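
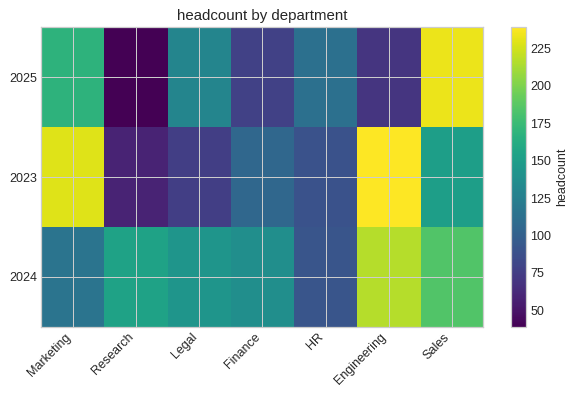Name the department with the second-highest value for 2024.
Sales

Top 3 for 2024: Engineering ≈ 220, Sales ≈ 180, Research ≈ 160.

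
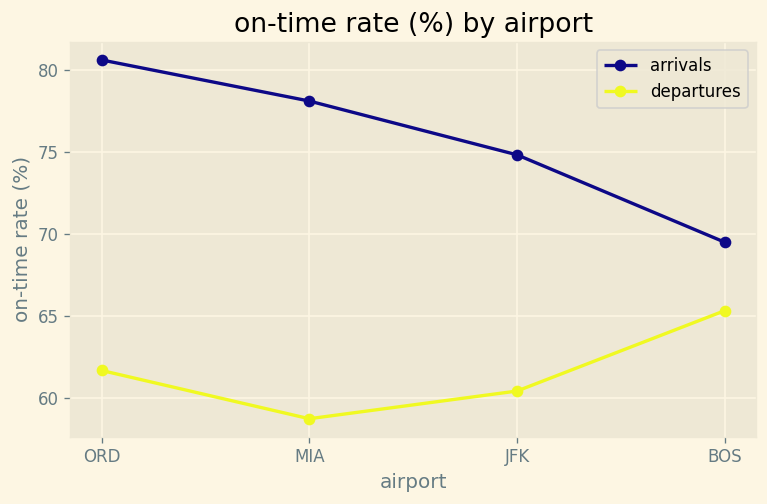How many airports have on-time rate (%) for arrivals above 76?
Above 76: ORD, MIA.

2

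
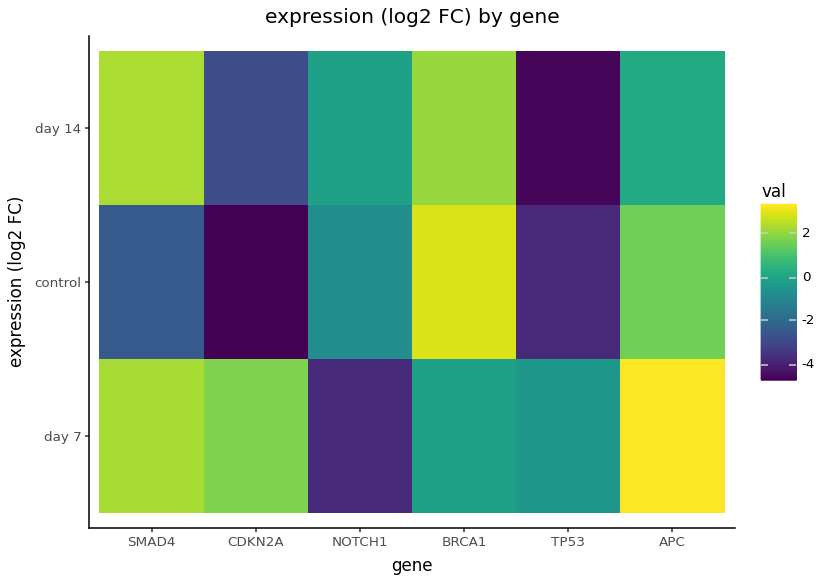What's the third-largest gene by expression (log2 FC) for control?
NOTCH1

Top 4 for control: BRCA1 ≈ 3, APC ≈ 2, NOTCH1 ≈ -1, SMAD4 ≈ -2.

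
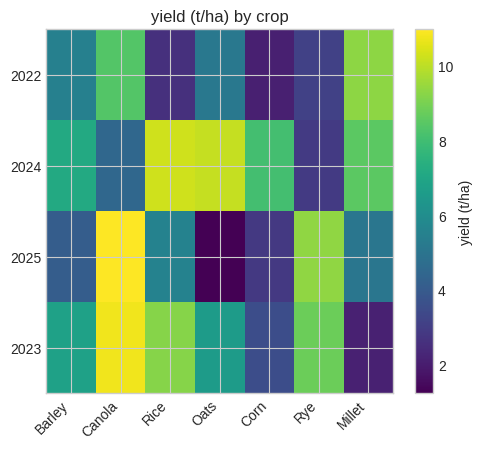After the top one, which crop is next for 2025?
Rye

Top 3 for 2025: Canola ≈ 11, Rye ≈ 9, Rice ≈ 6.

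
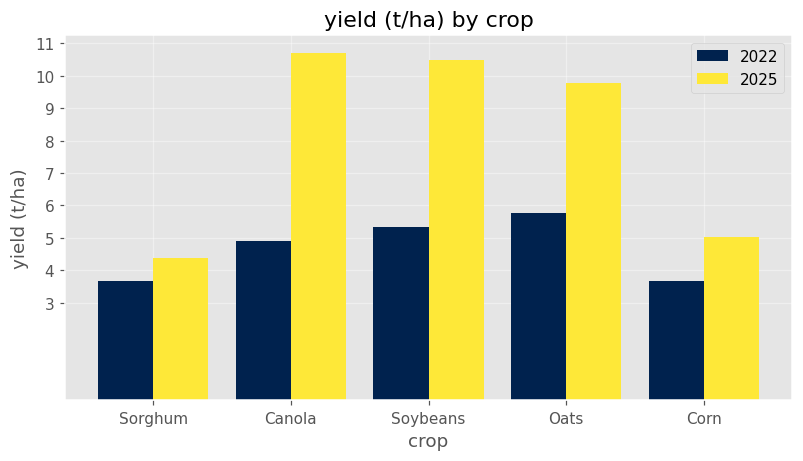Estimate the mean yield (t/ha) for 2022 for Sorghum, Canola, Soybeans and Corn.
≈ 4

(4 + 5 + 5 + 4) / 4 ≈ 4.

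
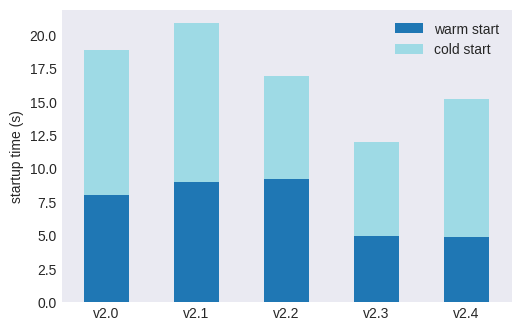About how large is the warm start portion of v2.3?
warm start top ≈ 4, bottom ≈ 0; segment ≈ 4.

≈ 4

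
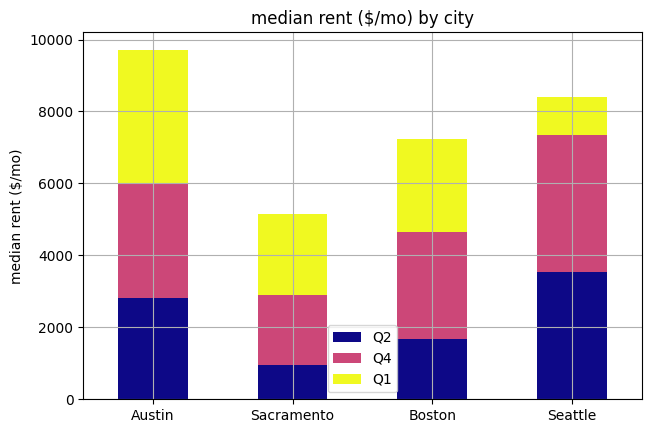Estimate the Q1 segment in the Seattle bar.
Q1 top ≈ 8000, bottom ≈ 7000; segment ≈ 1000.

≈ 1000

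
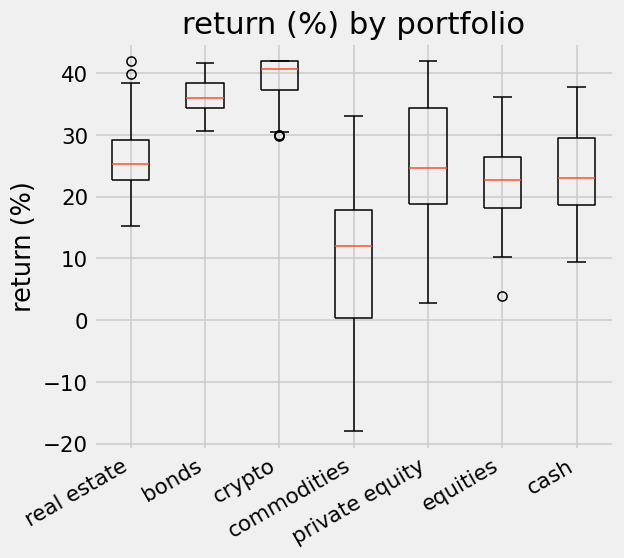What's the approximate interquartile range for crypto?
Q3 ≈ 40, Q1 ≈ 35; IQR ≈ 5.

≈ 5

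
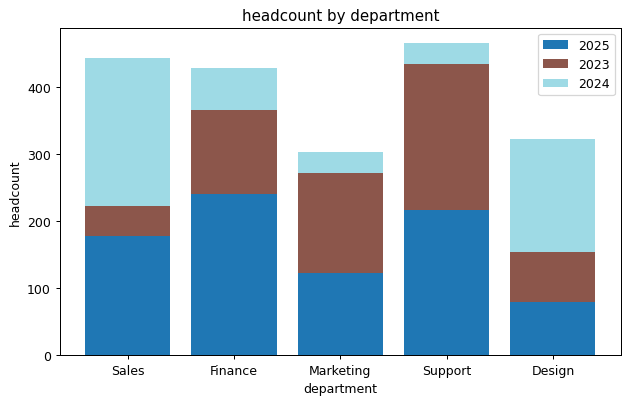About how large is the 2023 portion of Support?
2023 top ≈ 450, bottom ≈ 200; segment ≈ 250.

≈ 250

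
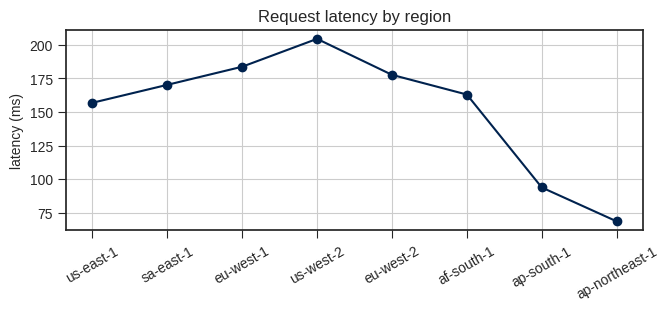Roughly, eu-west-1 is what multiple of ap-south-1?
eu-west-1 ≈ 180, ap-south-1 ≈ 100; 180/100 ≈ 1.8.

≈ 1.8×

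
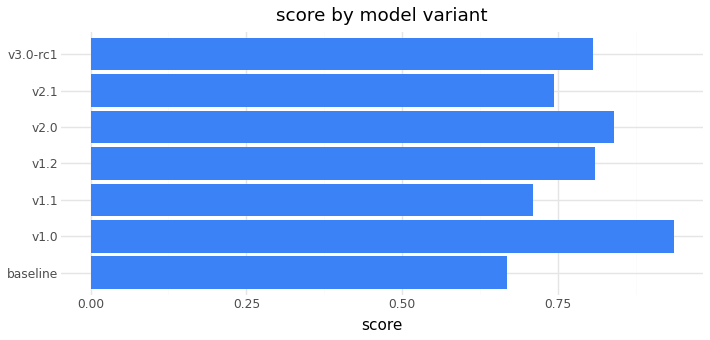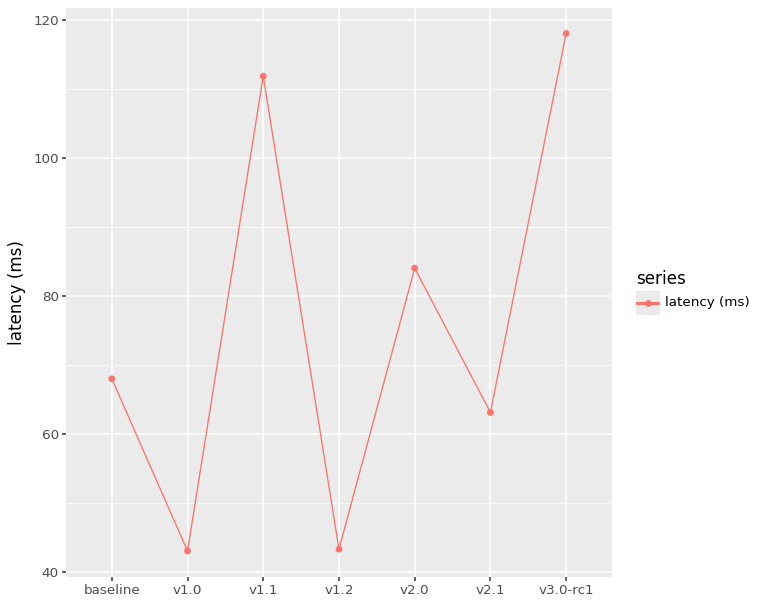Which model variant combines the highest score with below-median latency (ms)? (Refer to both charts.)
Chart 2 median latency (ms) ≈ 60; below-median model variants: v1.0, v1.2, v2.1. Among those, v1.0 has the highest score (≈ 0.9).

v1.0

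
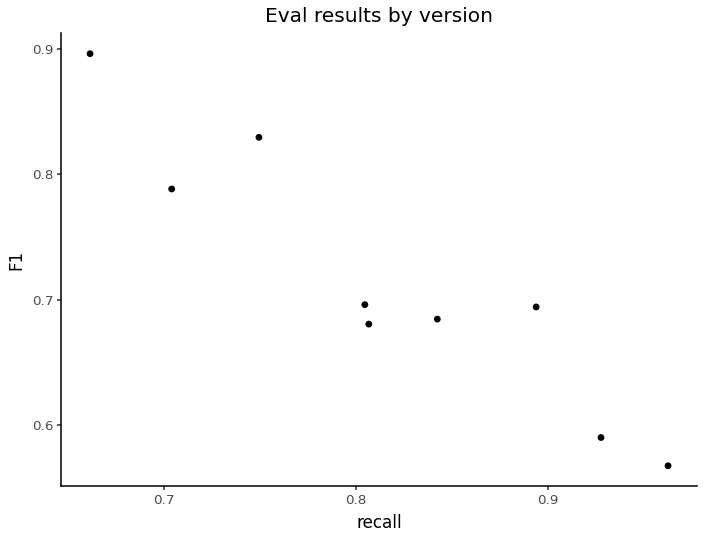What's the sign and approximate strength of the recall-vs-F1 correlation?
Points are negatively correlated; strong (|r| ≈ 0.9).

negative, strong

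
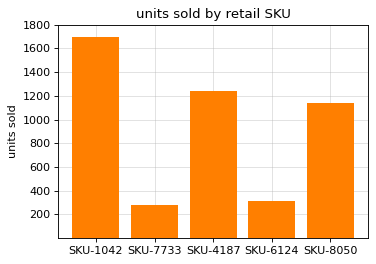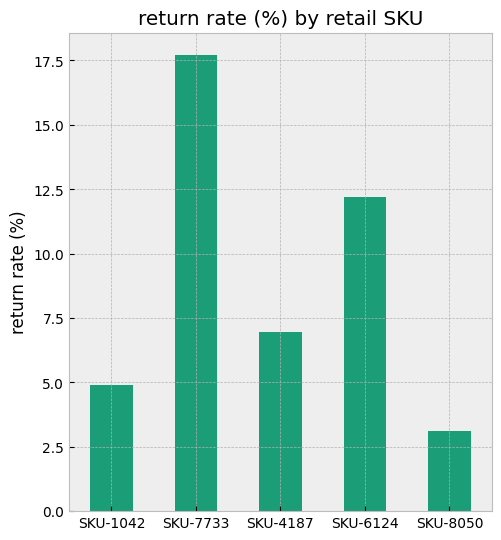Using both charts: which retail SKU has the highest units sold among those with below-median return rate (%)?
SKU-1042

Chart 2 median return rate (%) ≈ 6; below-median retail SKUs: SKU-1042, SKU-8050. Among those, SKU-1042 has the highest units sold (≈ 1600).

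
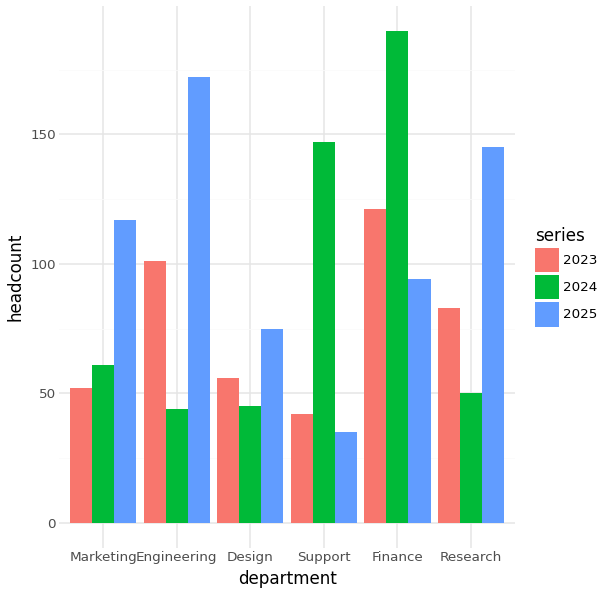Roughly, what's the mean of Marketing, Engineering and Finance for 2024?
(60 + 40 + 200) / 3 ≈ 100.

≈ 100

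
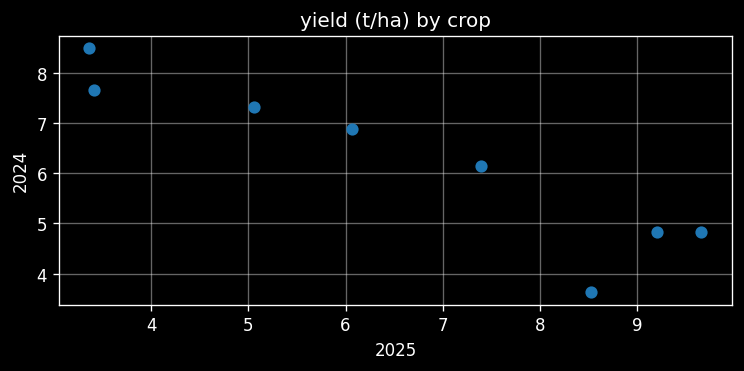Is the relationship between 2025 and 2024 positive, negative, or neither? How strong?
Points are negatively correlated; strong (|r| ≈ 0.9).

negative, strong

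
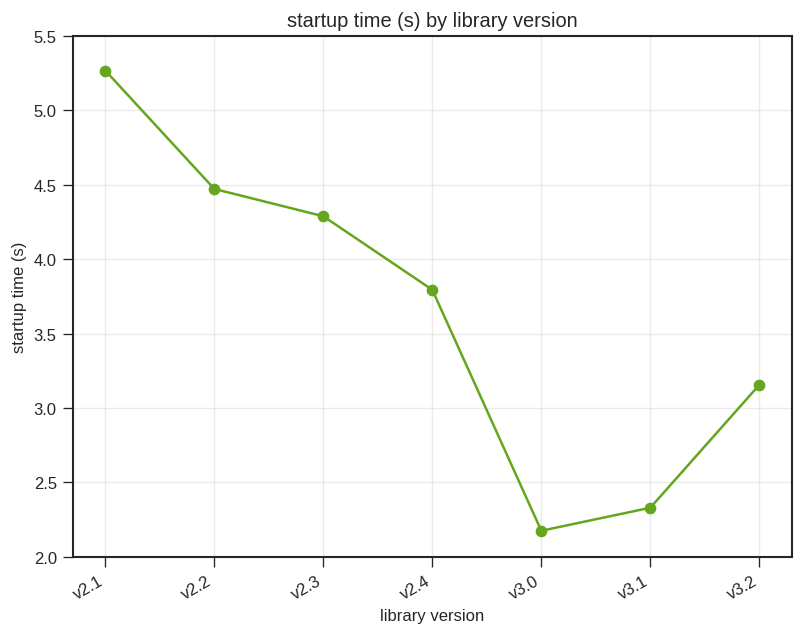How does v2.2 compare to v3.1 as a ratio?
v2.2 ≈ 4.5, v3.1 ≈ 2.5; 4.5/2.5 ≈ 1.8.

≈ 1.8×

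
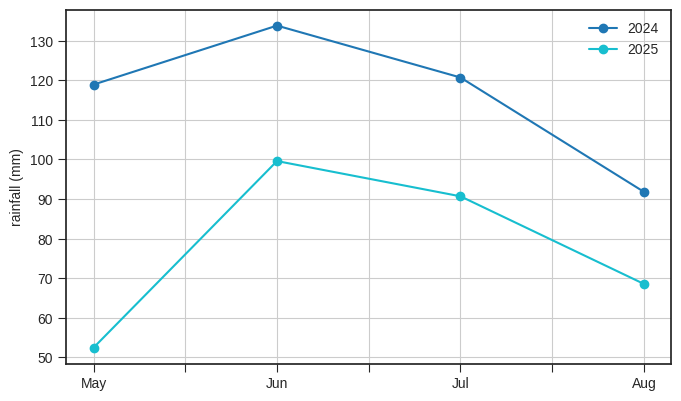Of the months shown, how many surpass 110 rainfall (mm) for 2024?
Above 110: May, Jun, Jul.

3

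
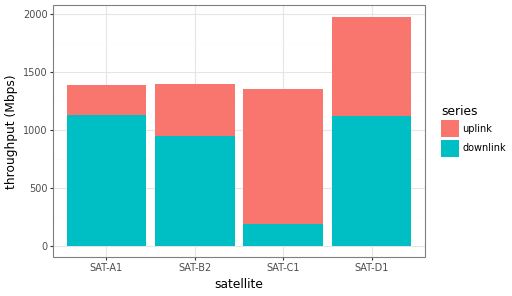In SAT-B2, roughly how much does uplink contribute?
≈ 400

uplink top ≈ 1400, bottom ≈ 1000; segment ≈ 400.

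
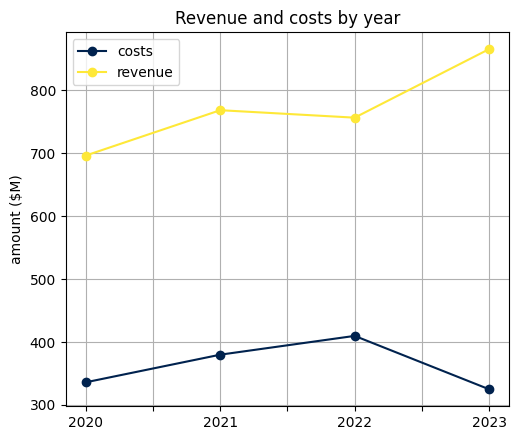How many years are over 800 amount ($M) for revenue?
Above 800: 2023.

1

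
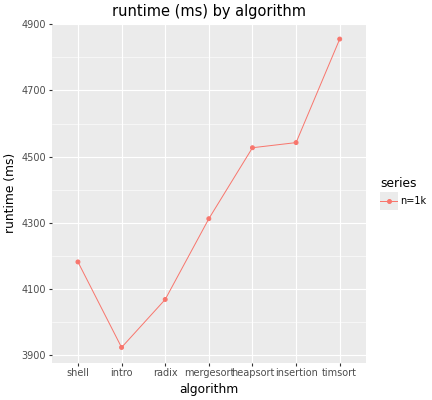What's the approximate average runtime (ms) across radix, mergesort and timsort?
≈ 4433

(4100 + 4300 + 4900) / 3 ≈ 4433.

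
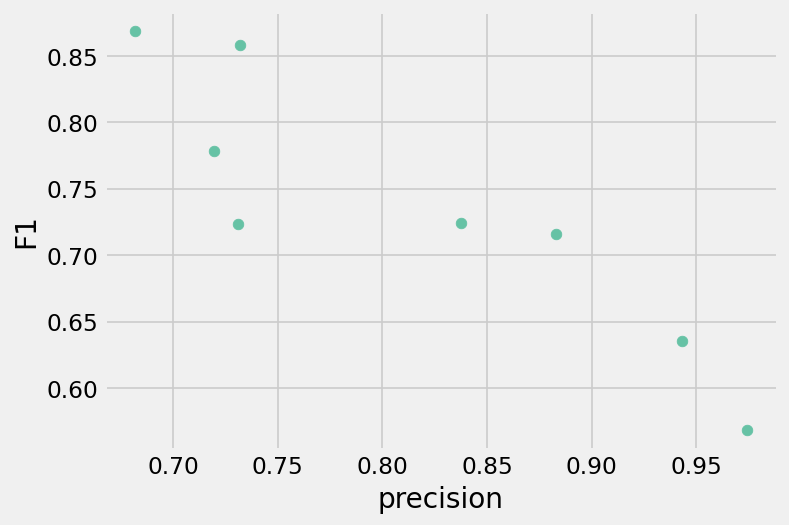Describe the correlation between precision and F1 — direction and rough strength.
negative, strong

Points are negatively correlated; strong (|r| ≈ 0.9).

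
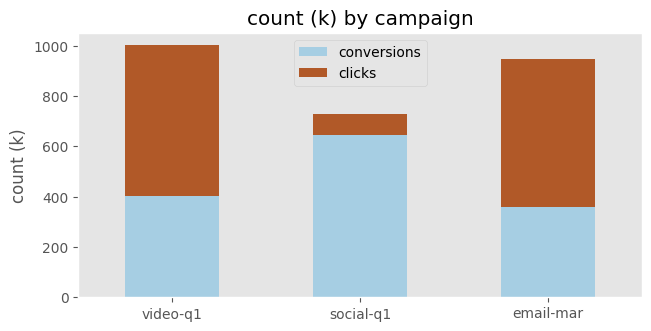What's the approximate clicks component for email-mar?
≈ 500

clicks top ≈ 900, bottom ≈ 400; segment ≈ 500.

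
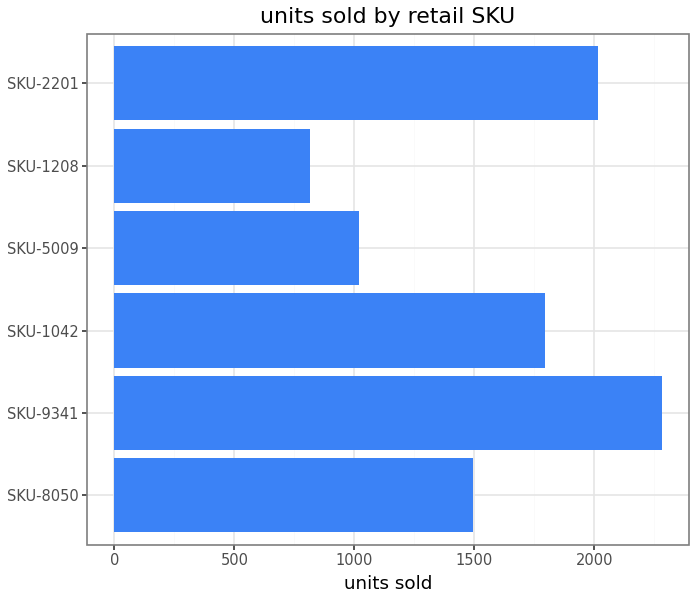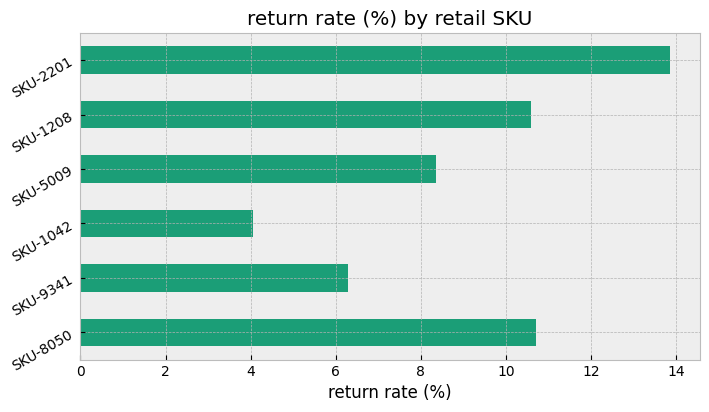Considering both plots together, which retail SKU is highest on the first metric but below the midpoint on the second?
SKU-9341

Chart 2 median return rate (%) ≈ 10; below-median retail SKUs: SKU-9341, SKU-1042, SKU-5009. Among those, SKU-9341 has the highest units sold (≈ 2500).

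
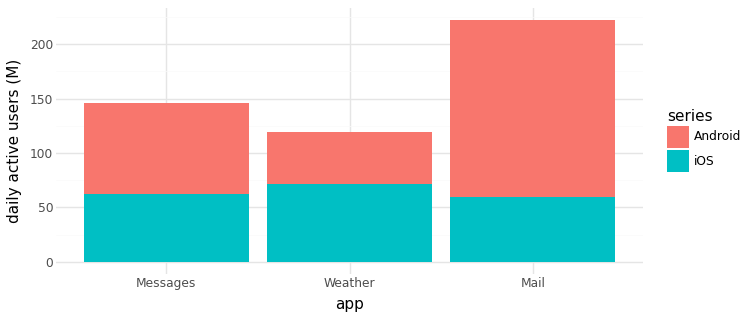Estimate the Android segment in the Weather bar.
Android top ≈ 120, bottom ≈ 80; segment ≈ 40.

≈ 40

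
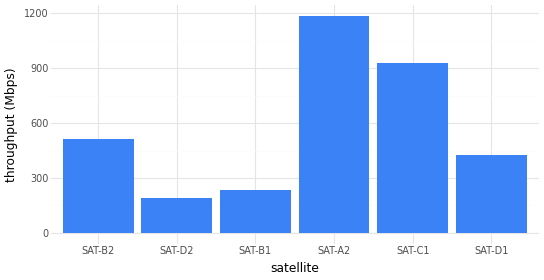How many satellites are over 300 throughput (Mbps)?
4

Above 300: SAT-B2, SAT-A2, SAT-C1, SAT-D1.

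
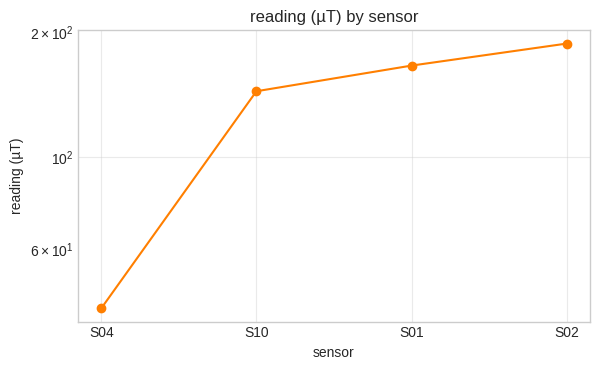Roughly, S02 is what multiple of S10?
≈ 1.29×

S02 ≈ 180, S10 ≈ 140; 180/140 ≈ 1.29.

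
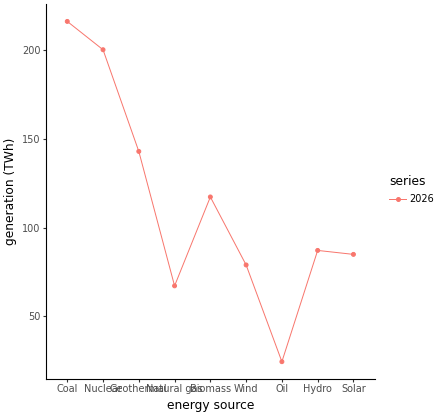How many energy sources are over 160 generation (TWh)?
Above 160: Coal, Nuclear.

2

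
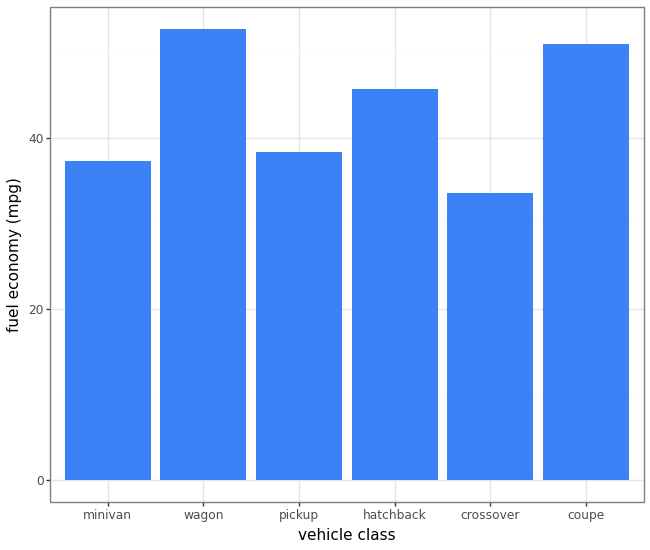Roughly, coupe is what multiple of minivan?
coupe ≈ 50, minivan ≈ 35; 50/35 ≈ 1.43.

≈ 1.43×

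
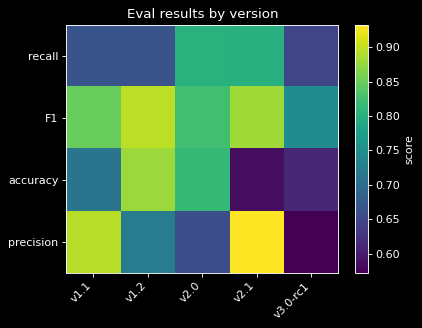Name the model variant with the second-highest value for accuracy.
v2.0

Top 3 for accuracy: v1.2 ≈ 0.90, v2.0 ≈ 0.80, v1.1 ≈ 0.70.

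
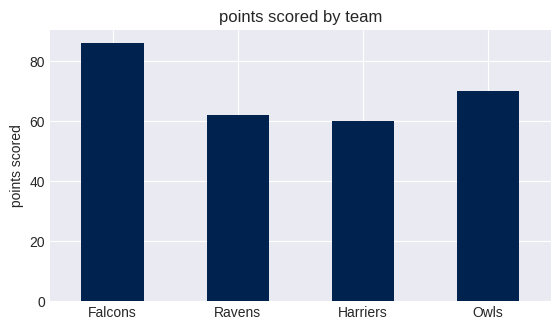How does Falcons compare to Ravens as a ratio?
Falcons ≈ 90, Ravens ≈ 60; 90/60 ≈ 1.5.

≈ 1.5×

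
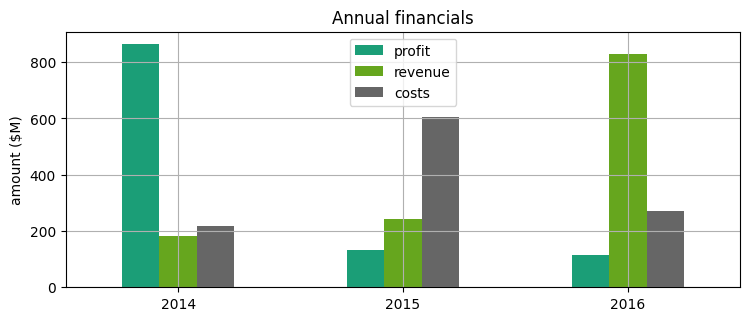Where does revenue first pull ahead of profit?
2014: revenue ≈ 200 vs profit ≈ 900 (not yet); 2015: revenue ≈ 200 vs profit ≈ 100 (first crossover).

2015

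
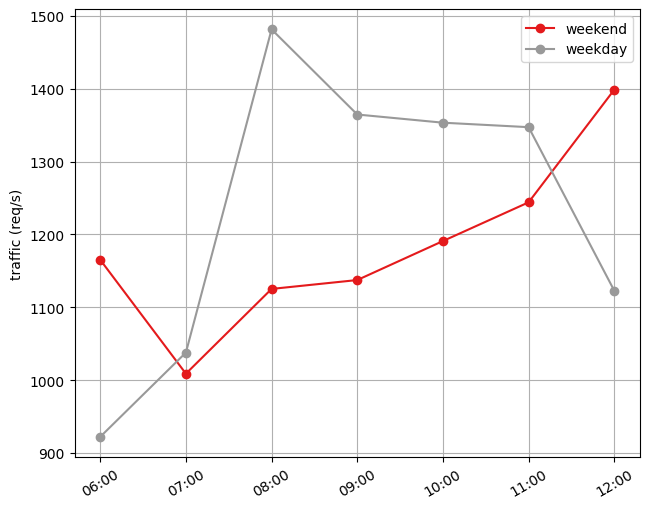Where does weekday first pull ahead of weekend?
06:00: weekday ≈ 900 vs weekend ≈ 1150 (not yet); 07:00: weekday ≈ 1050 vs weekend ≈ 1000 (first crossover).

07:00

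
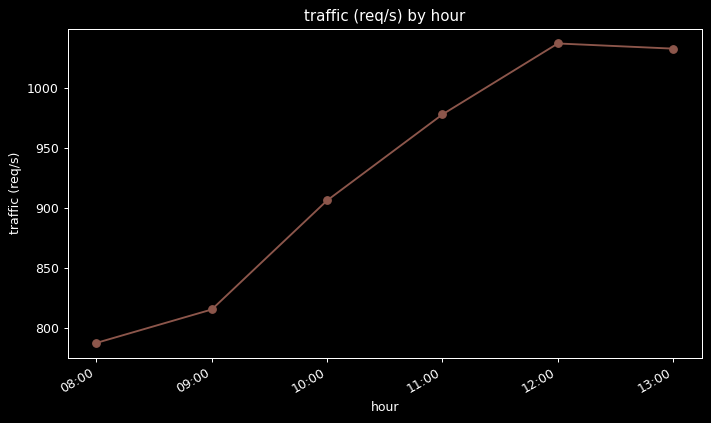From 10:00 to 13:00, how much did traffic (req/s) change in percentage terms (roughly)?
≈ +13.9%

10:00 ≈ 900, 13:00 ≈ 1025; (1025 − 900) / 900 ≈ +13.9%.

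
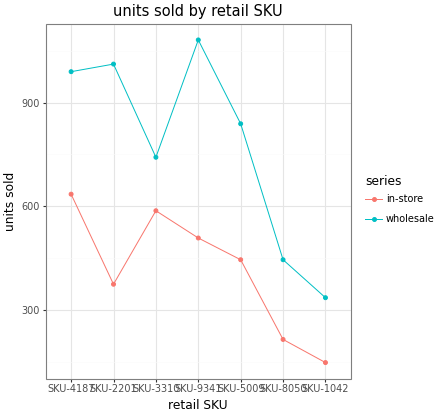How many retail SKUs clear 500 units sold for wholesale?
Above 500: SKU-4187, SKU-2201, SKU-3310, SKU-9341, SKU-5009.

5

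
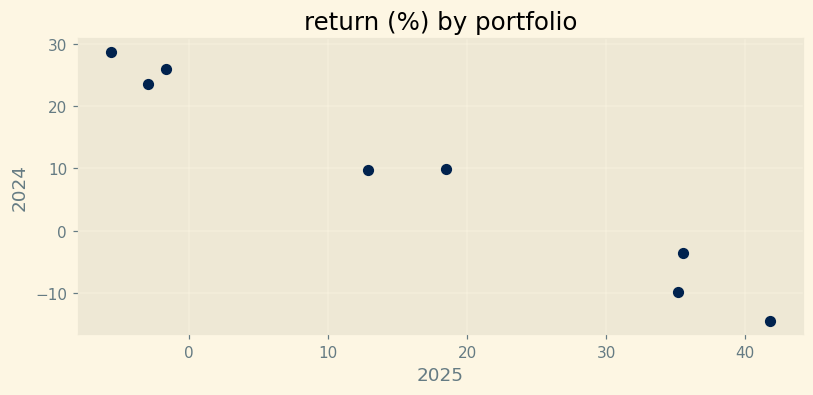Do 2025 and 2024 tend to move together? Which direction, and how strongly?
Points are negatively correlated; strong (|r| ≈ 1.0).

negative, strong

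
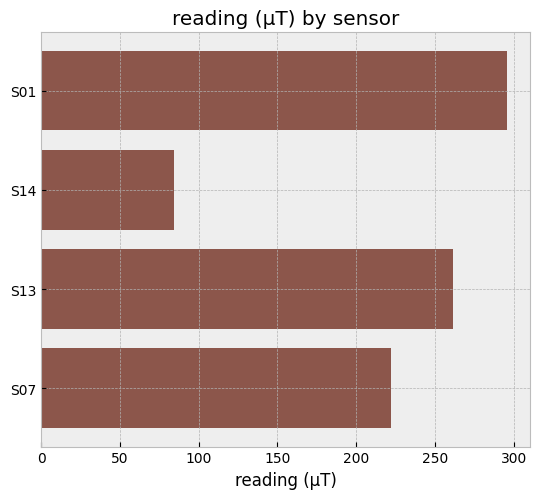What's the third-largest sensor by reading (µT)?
Top 4: S01 ≈ 300, S13 ≈ 250, S07 ≈ 225, S14 ≈ 75.

S07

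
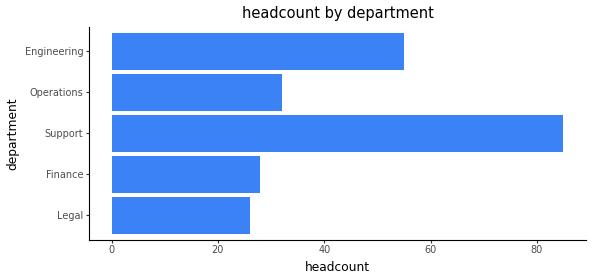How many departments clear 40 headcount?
2

Above 40: Support, Engineering.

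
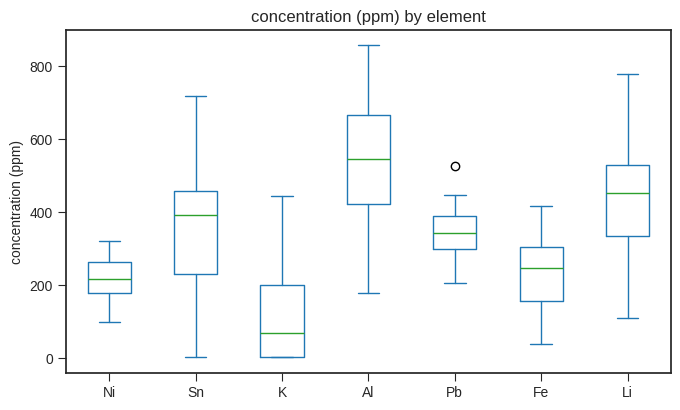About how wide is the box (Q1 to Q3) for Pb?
≈ 100

Q3 ≈ 400, Q1 ≈ 300; IQR ≈ 100.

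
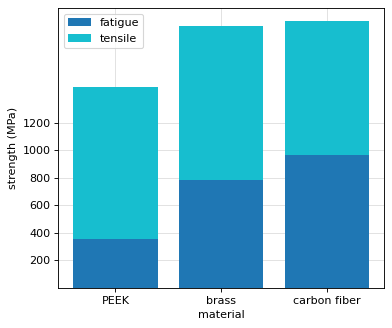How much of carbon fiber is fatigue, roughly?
fatigue top ≈ 1000, bottom ≈ 0; segment ≈ 1000.

≈ 1000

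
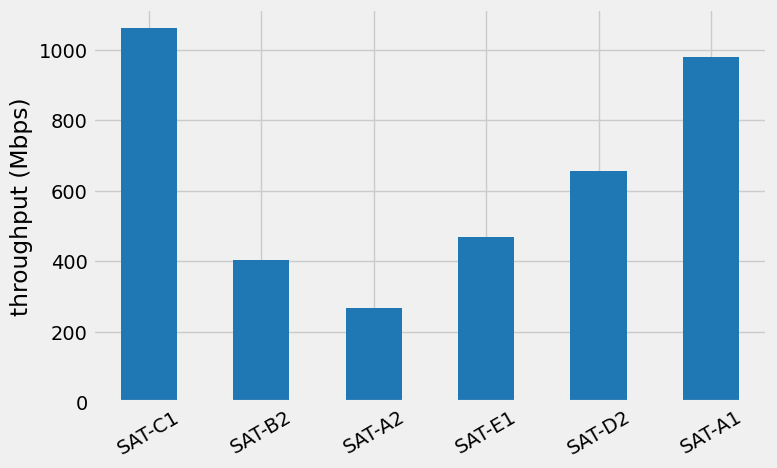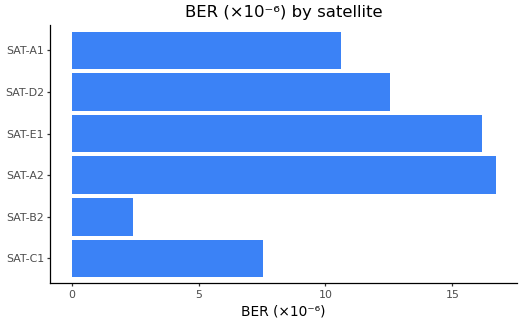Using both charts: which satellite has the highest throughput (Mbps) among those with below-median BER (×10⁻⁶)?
Chart 2 median BER (×10⁻⁶) ≈ 12; below-median satellites: SAT-C1, SAT-B2, SAT-A1. Among those, SAT-C1 has the highest throughput (Mbps) (≈ 1100).

SAT-C1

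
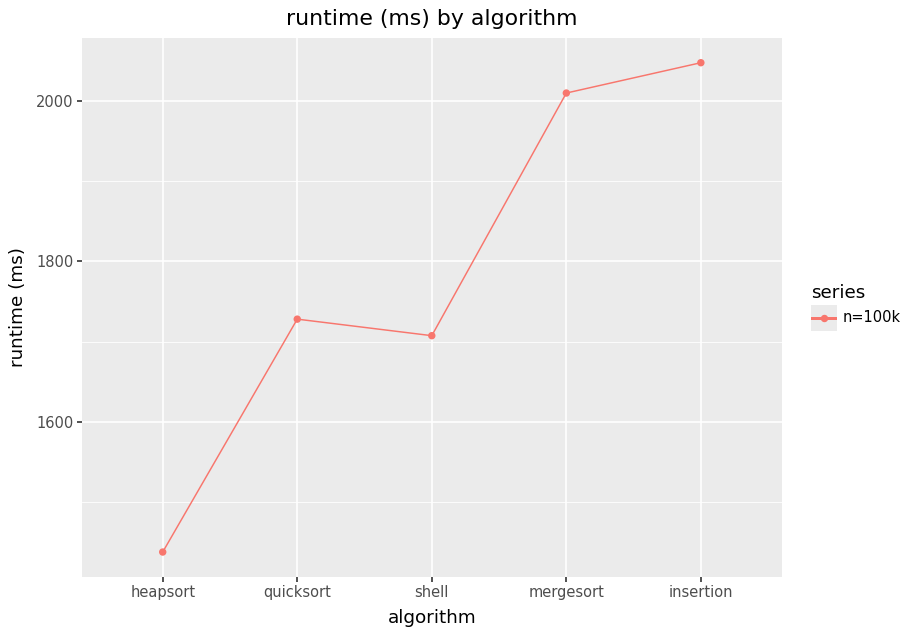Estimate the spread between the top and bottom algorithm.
Max insertion ≈ 2000, min heapsort ≈ 1400; range ≈ 600.

≈ 600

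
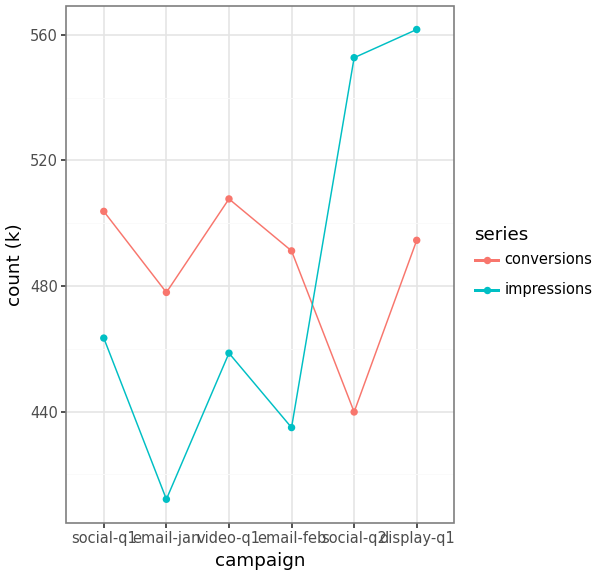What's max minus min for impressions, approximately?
Max display-q1 ≈ 560, min email-jan ≈ 420; range ≈ 140.

≈ 140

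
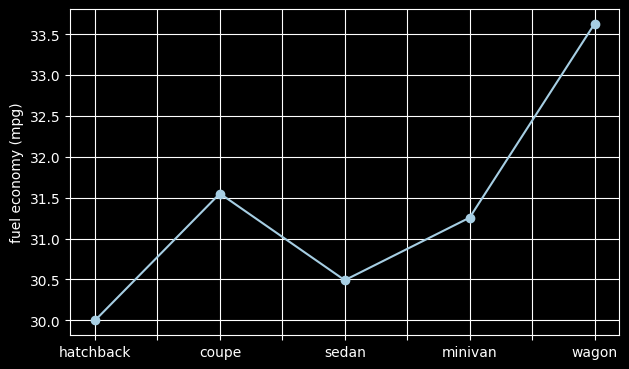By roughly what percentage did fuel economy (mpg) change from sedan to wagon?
sedan ≈ 30.5, wagon ≈ 33.5; (33.5 − 30.5) / 30.5 ≈ +9.8%.

≈ +9.8%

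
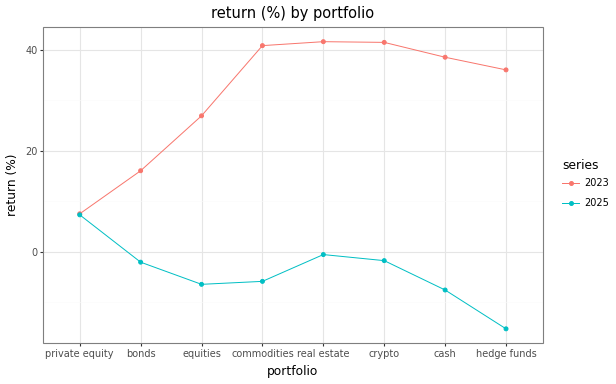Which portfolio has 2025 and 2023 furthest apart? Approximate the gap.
hedge funds, ≈ 50 %

hedge funds: 2025 ≈ -15, 2023 ≈ 35 → gap ≈ 50. Next-largest (commodities) is only ≈ 45.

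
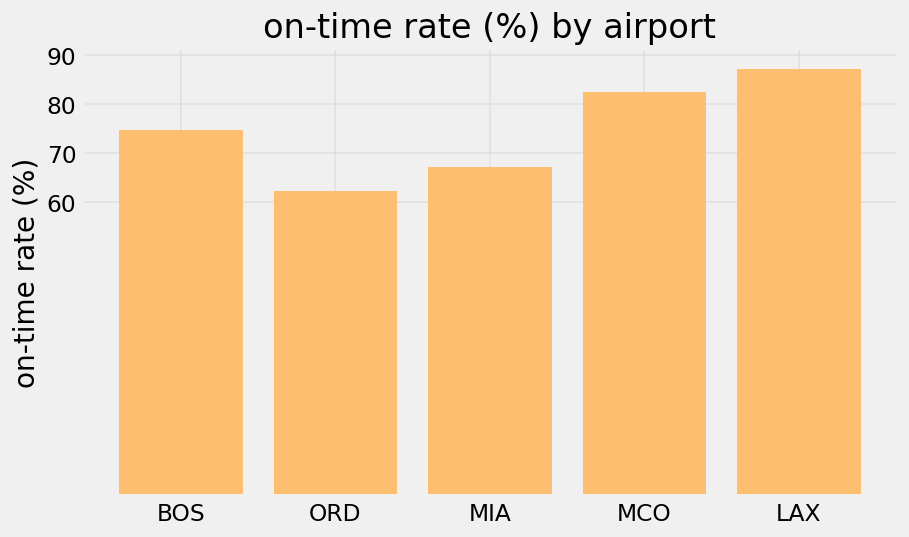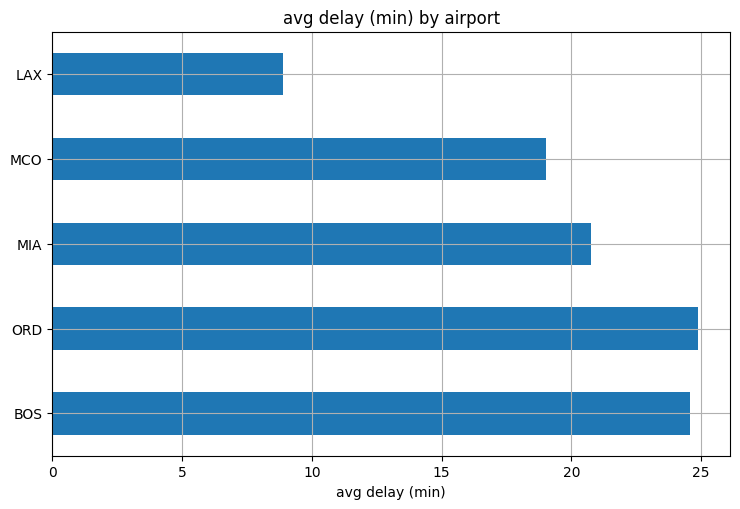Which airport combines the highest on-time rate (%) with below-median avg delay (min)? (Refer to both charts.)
LAX

Chart 2 median avg delay (min) ≈ 20; below-median airports: MCO, LAX. Among those, LAX has the highest on-time rate (%) (≈ 90).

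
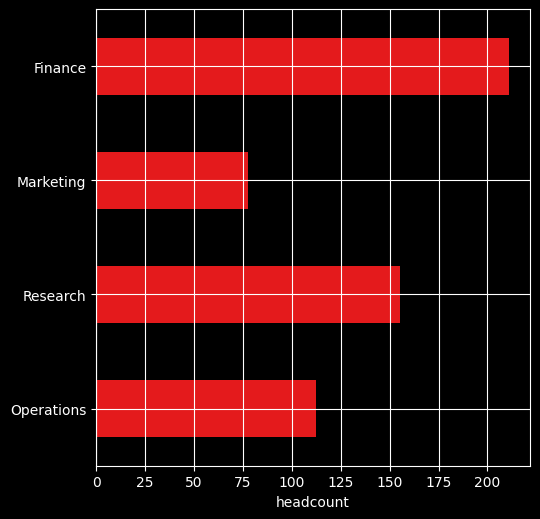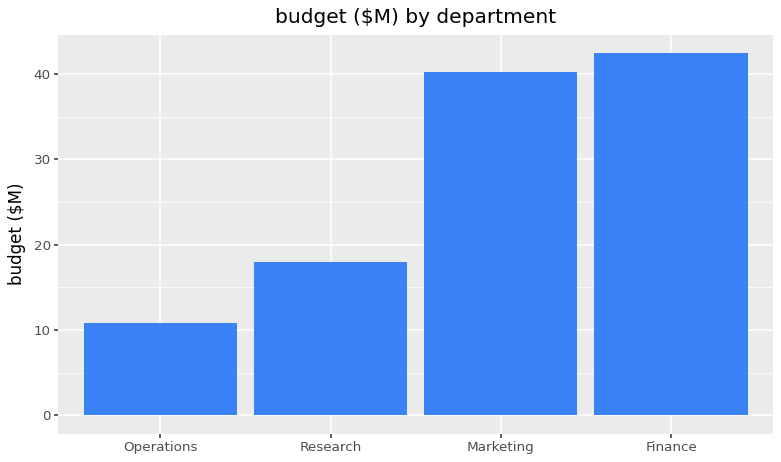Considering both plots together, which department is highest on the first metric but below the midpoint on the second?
Research

Chart 2 median budget ($M) ≈ 30; below-median departments: Operations, Research. Among those, Research has the highest headcount (≈ 160).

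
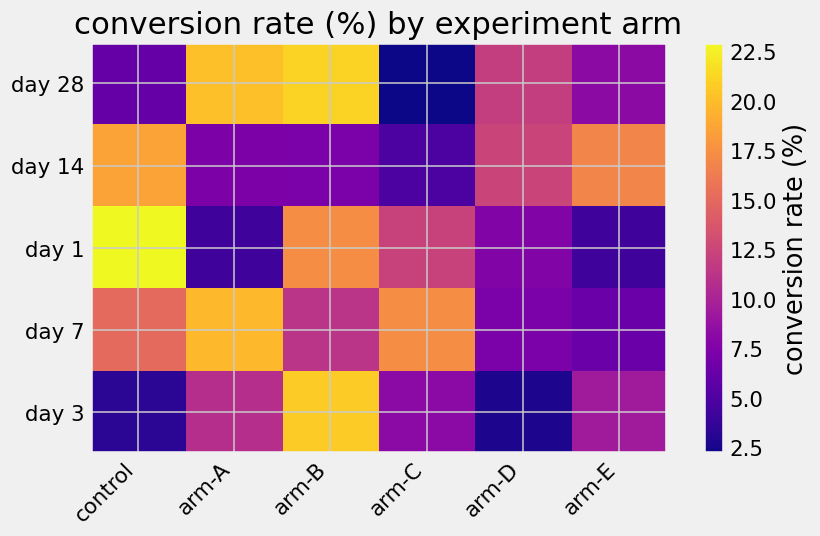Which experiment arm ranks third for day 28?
arm-D

Top 4 for day 28: arm-B ≈ 22, arm-A ≈ 20, arm-D ≈ 12, arm-E ≈ 8.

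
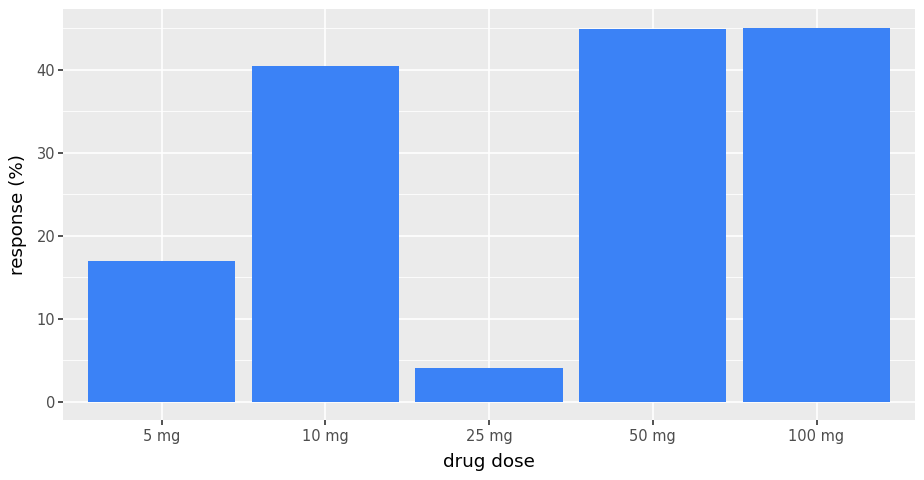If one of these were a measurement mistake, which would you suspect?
25 mg ≈ 5; the rest sit between ≈ 15 and ≈ 45.

25 mg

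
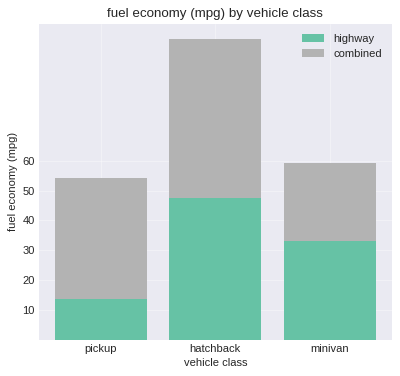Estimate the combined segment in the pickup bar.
combined top ≈ 50, bottom ≈ 10; segment ≈ 40.

≈ 40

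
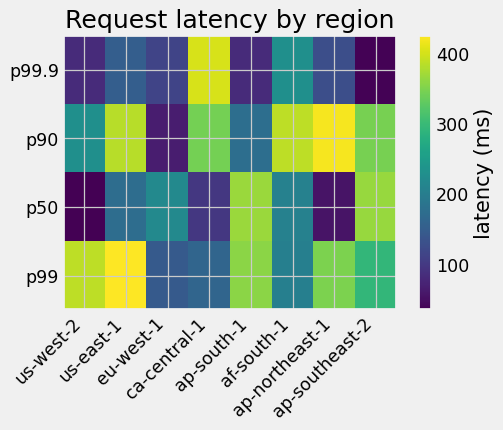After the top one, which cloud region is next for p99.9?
Top 3 for p99.9: ca-central-1 ≈ 400, af-south-1 ≈ 250, us-east-1 ≈ 150.

af-south-1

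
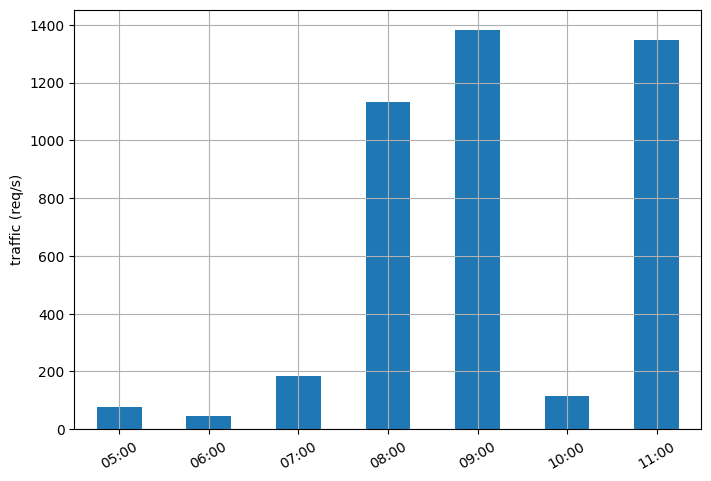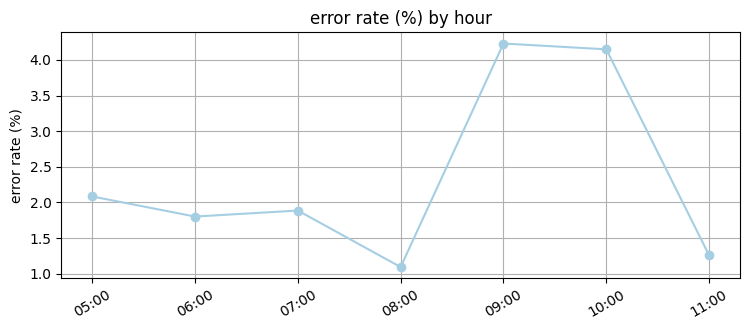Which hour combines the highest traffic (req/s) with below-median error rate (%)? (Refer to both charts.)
11:00

Chart 2 median error rate (%) ≈ 2; below-median hours: 06:00, 08:00, 11:00. Among those, 11:00 has the highest traffic (req/s) (≈ 1400).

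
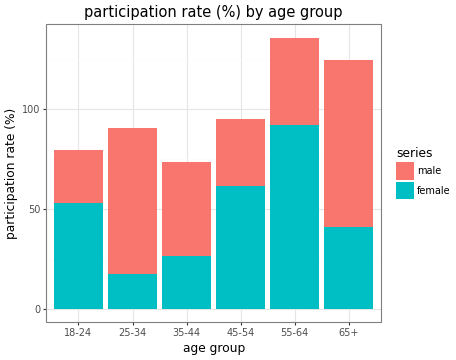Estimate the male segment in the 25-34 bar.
male top ≈ 100, bottom ≈ 20; segment ≈ 80.

≈ 80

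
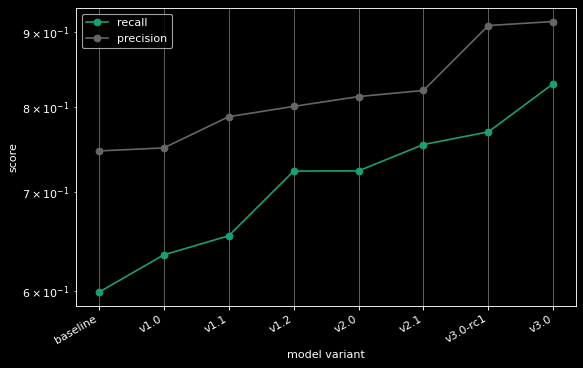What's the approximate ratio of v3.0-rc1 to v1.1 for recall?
v3.0-rc1 ≈ 0.75, v1.1 ≈ 0.65; 0.75/0.65 ≈ 1.15.

≈ 1.15×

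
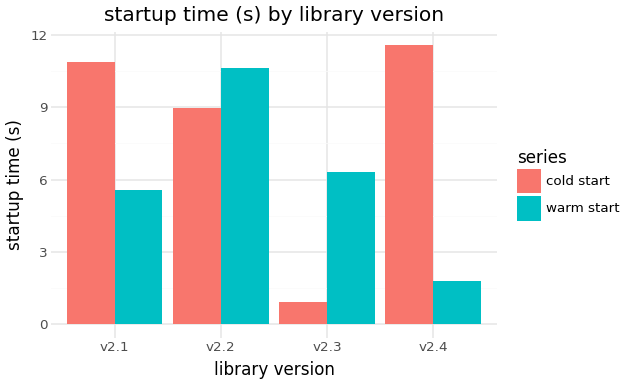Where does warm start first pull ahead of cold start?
v2.1: warm start ≈ 6 vs cold start ≈ 11 (not yet); v2.2: warm start ≈ 11 vs cold start ≈ 9 (first crossover).

v2.2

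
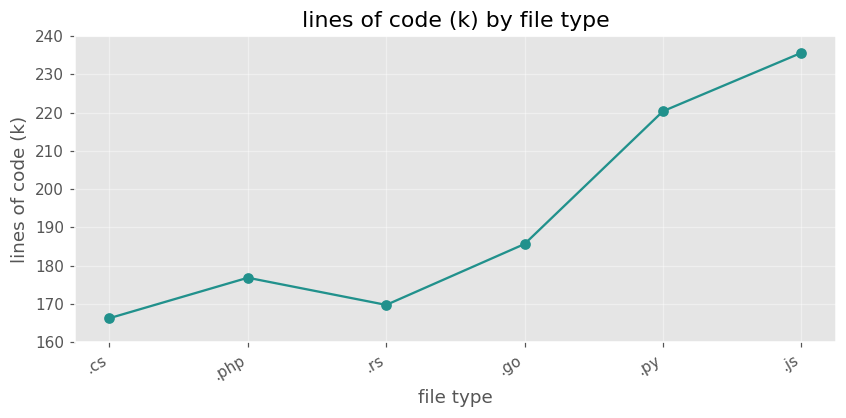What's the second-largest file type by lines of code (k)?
.py

Top 3: .js ≈ 240, .py ≈ 220, .go ≈ 190.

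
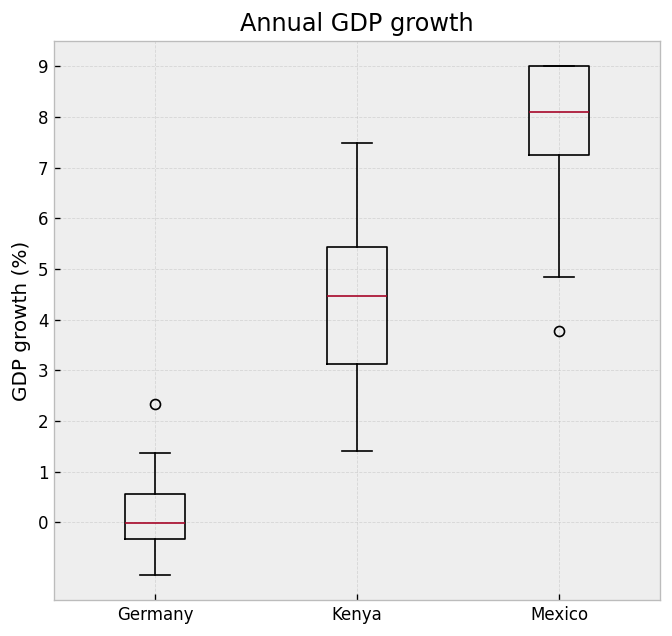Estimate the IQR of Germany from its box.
≈ 1

Q3 ≈ 1, Q1 ≈ 0; IQR ≈ 1.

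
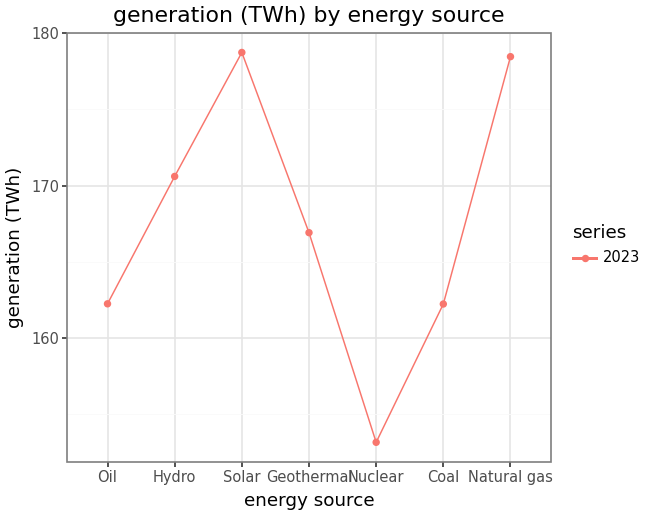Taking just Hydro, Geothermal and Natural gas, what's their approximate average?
≈ 172

(170 + 165 + 180) / 3 ≈ 172.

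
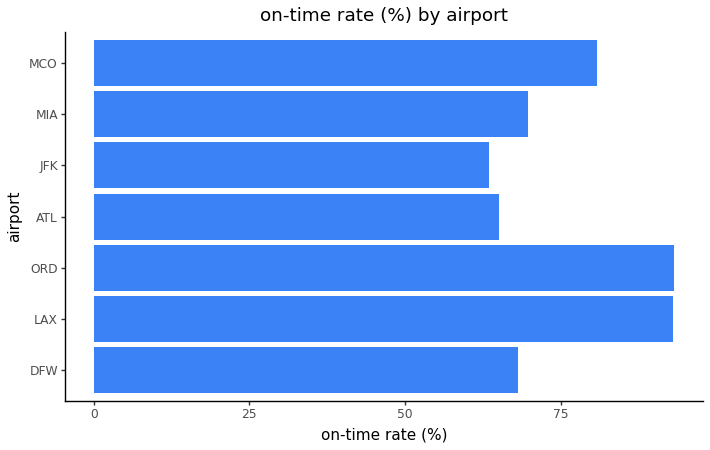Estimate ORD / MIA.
ORD ≈ 90, MIA ≈ 70; 90/70 ≈ 1.29.

≈ 1.29×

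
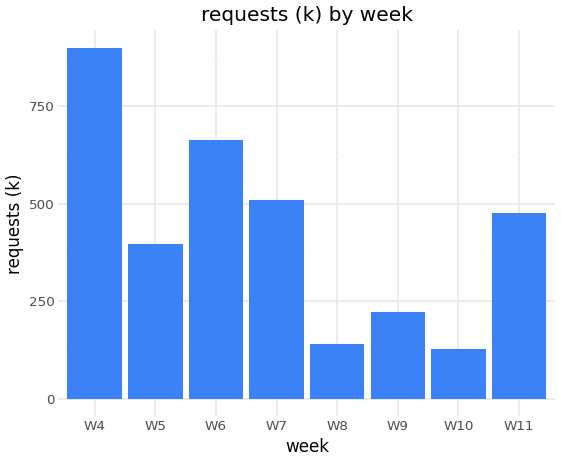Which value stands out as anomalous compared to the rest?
W4

W4 ≈ 900; the rest sit between ≈ 100 and ≈ 700.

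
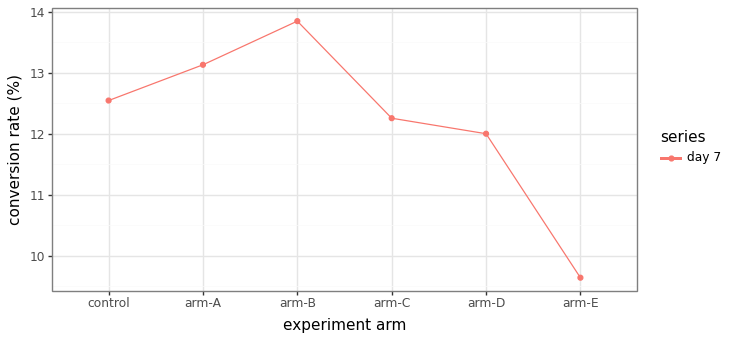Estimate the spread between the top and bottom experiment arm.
≈ 4.5

Max arm-B ≈ 14.0, min arm-E ≈ 9.5; range ≈ 4.5.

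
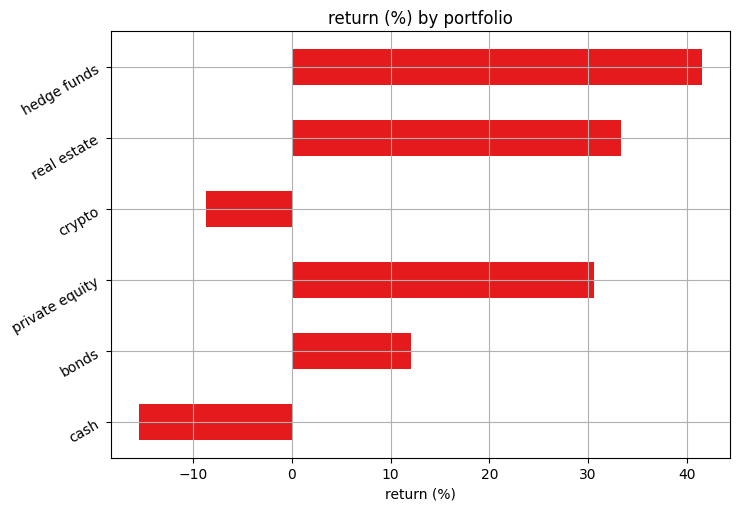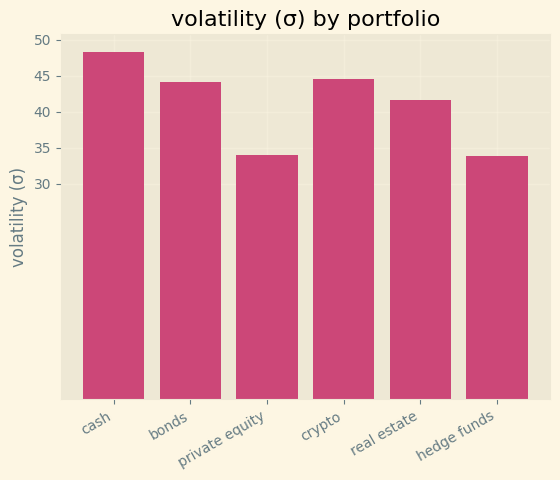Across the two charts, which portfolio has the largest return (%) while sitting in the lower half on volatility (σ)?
Chart 2 median volatility (σ) ≈ 45; below-median portfolios: private equity, real estate, hedge funds. Among those, hedge funds has the highest return (%) (≈ 40).

hedge funds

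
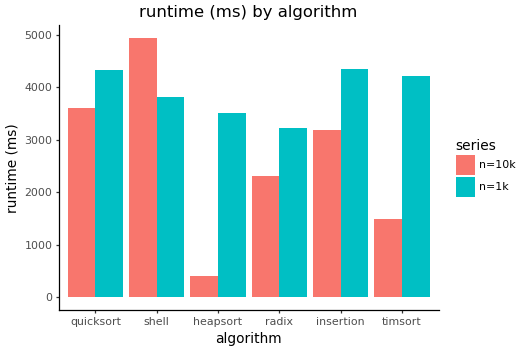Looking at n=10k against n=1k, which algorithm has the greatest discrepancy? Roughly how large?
heapsort: n=10k ≈ 500, n=1k ≈ 3500 → gap ≈ 3000. Next-largest (timsort) is only ≈ 2500.

heapsort, ≈ 3000 ms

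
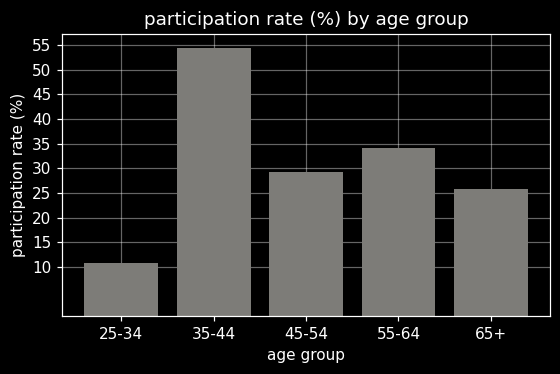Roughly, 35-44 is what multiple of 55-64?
≈ 1.57×

35-44 ≈ 55, 55-64 ≈ 35; 55/35 ≈ 1.57.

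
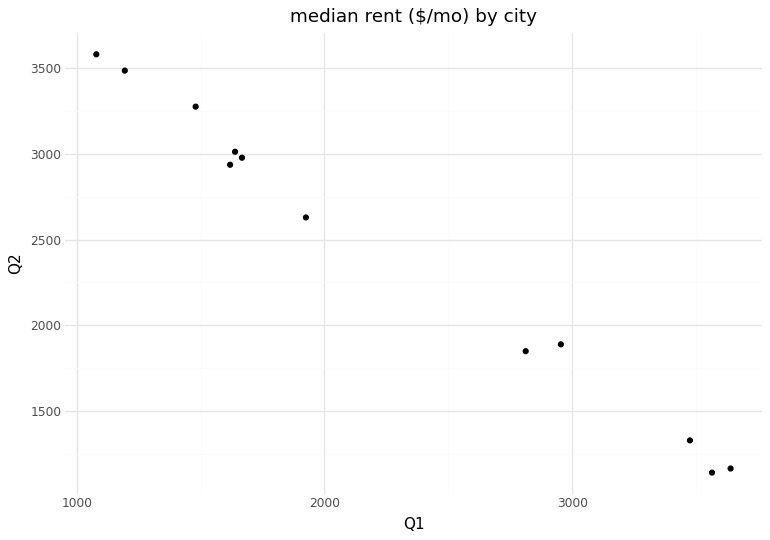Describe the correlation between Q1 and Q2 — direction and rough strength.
Points are negatively correlated; strong (|r| ≈ 1.0).

negative, strong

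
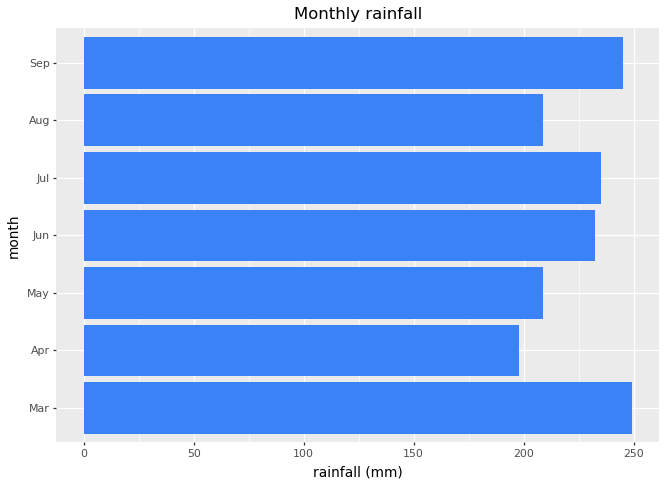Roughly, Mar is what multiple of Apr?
≈ 1.25×

Mar ≈ 250, Apr ≈ 200; 250/200 ≈ 1.25.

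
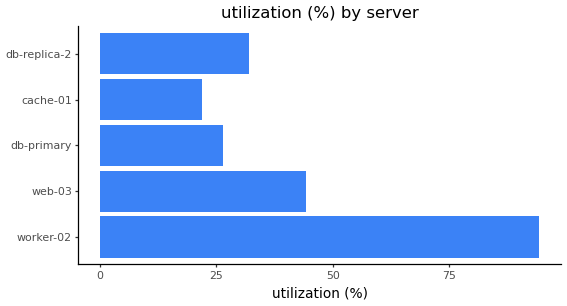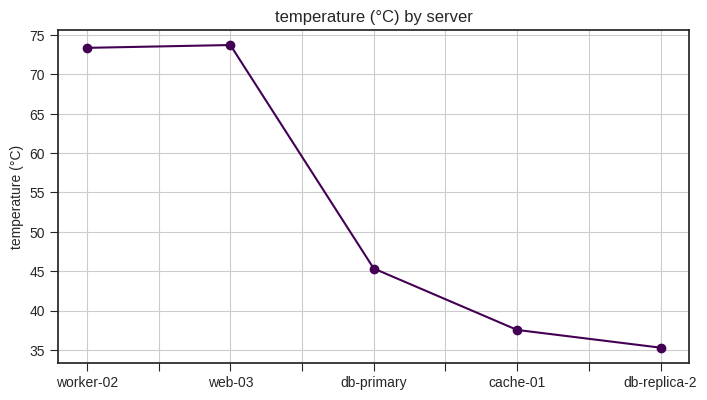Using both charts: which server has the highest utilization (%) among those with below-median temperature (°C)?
Chart 2 median temperature (°C) ≈ 50; below-median servers: cache-01, db-replica-2. Among those, db-replica-2 has the highest utilization (%) (≈ 30).

db-replica-2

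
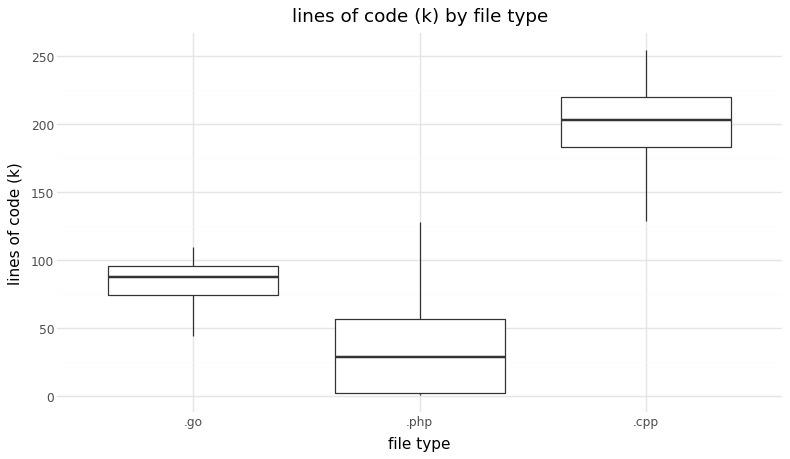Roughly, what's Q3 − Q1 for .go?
Q3 ≈ 100, Q1 ≈ 80; IQR ≈ 20.

≈ 20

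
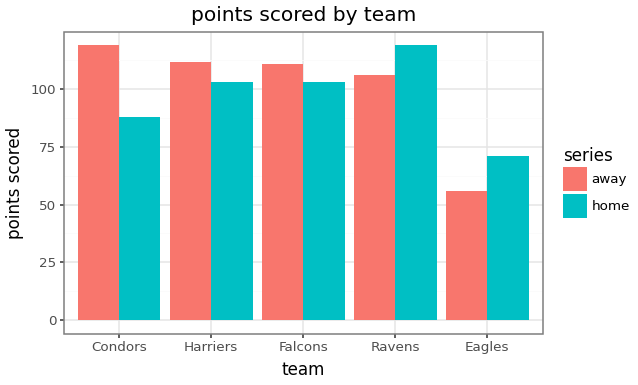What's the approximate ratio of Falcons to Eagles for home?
≈ 1.43×

Falcons ≈ 100, Eagles ≈ 70; 100/70 ≈ 1.43.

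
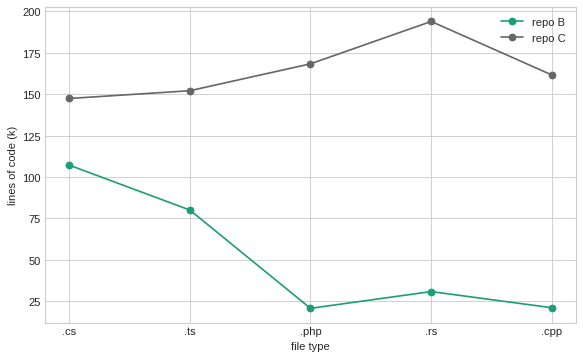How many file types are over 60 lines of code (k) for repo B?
Above 60: .cs, .ts.

2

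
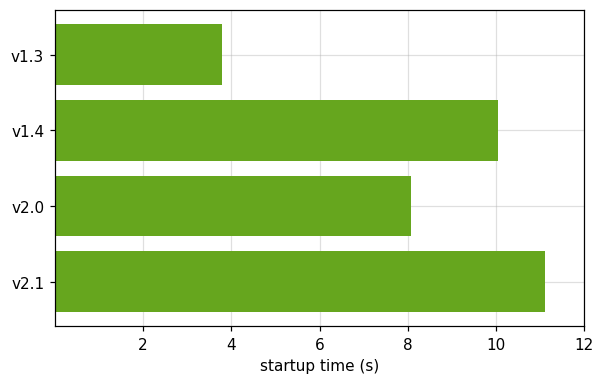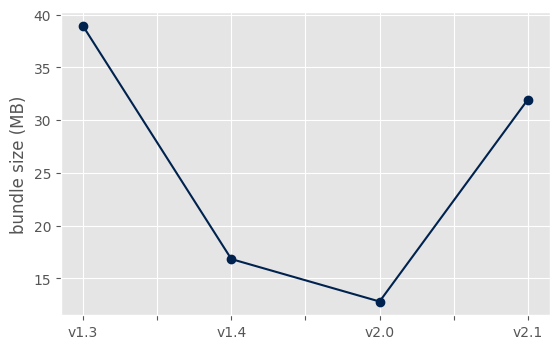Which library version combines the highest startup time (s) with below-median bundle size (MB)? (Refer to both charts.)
v1.4

Chart 2 median bundle size (MB) ≈ 25; below-median library versions: v1.4, v2.0. Among those, v1.4 has the highest startup time (s) (≈ 10).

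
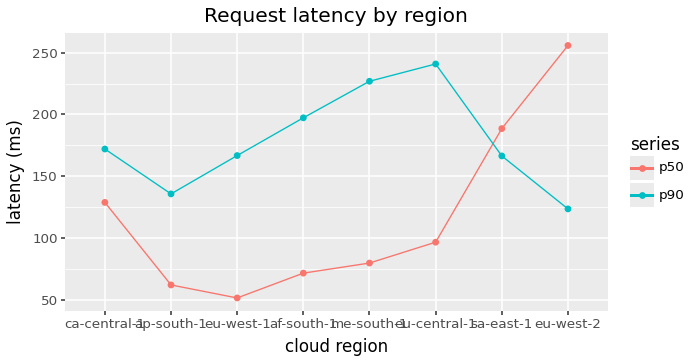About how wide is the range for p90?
Max eu-central-1 ≈ 240, min eu-west-2 ≈ 120; range ≈ 120.

≈ 120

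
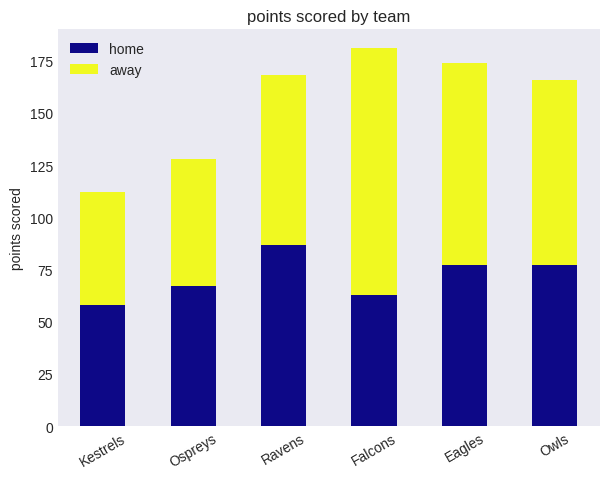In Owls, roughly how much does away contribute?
≈ 80

away top ≈ 160, bottom ≈ 80; segment ≈ 80.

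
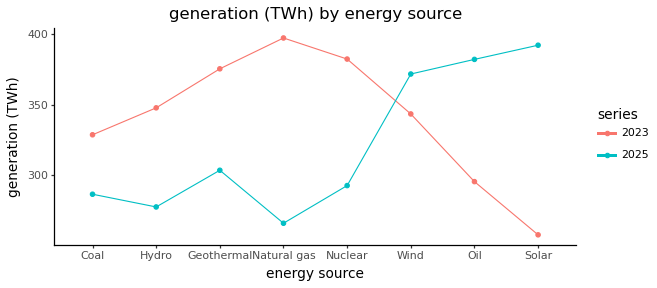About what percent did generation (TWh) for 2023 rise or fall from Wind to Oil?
Wind ≈ 340, Oil ≈ 300; (300 − 340) / 340 ≈ -11.8%.

≈ -11.8%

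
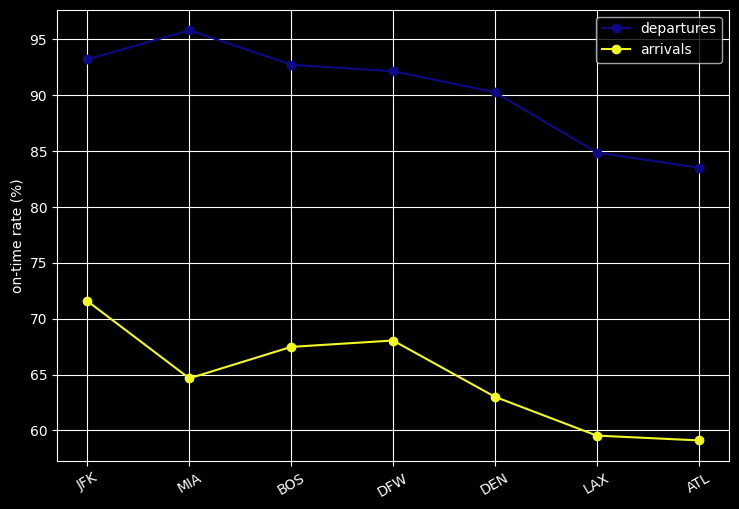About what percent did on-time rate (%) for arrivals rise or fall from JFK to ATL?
≈ -14.3%

JFK ≈ 70, ATL ≈ 60; (60 − 70) / 70 ≈ -14.3%.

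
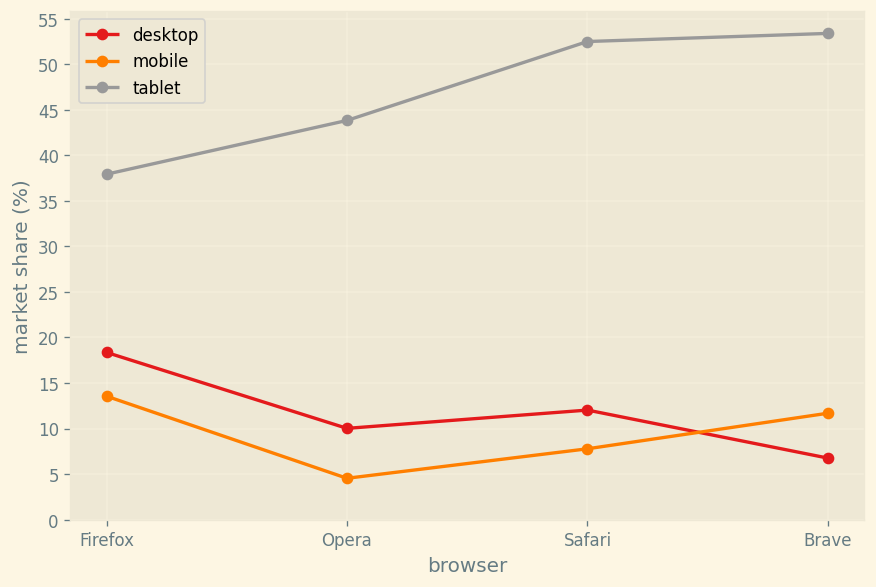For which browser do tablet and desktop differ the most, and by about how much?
Brave: tablet ≈ 55, desktop ≈ 5 → gap ≈ 50. Next-largest (Safari) is only ≈ 40.

Brave, ≈ 50 %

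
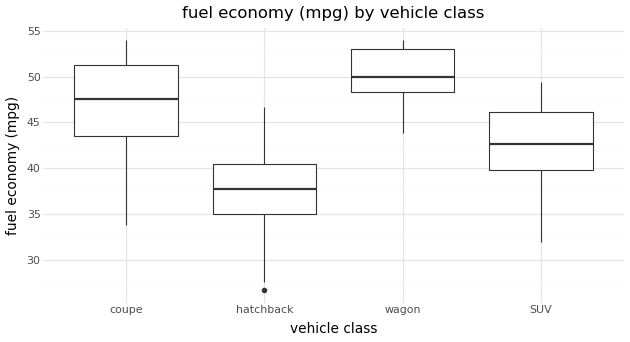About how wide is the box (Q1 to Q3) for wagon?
Q3 ≈ 52, Q1 ≈ 48; IQR ≈ 4.

≈ 4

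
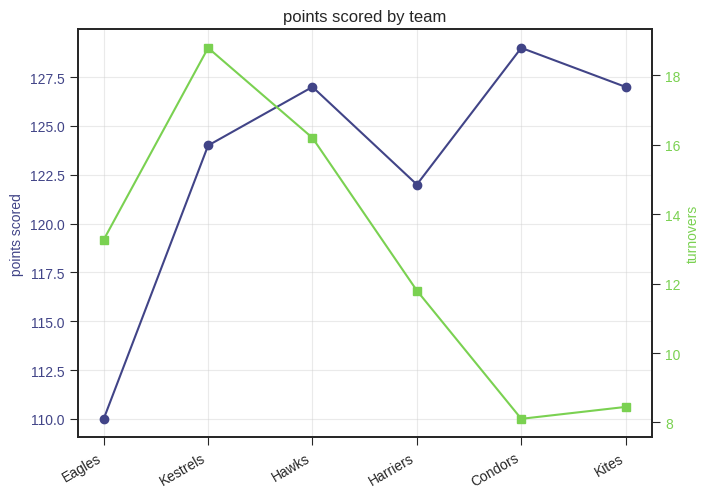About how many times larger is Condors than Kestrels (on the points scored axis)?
Condors ≈ 128, Kestrels ≈ 124; 128/124 ≈ 1.03.

≈ 1.03×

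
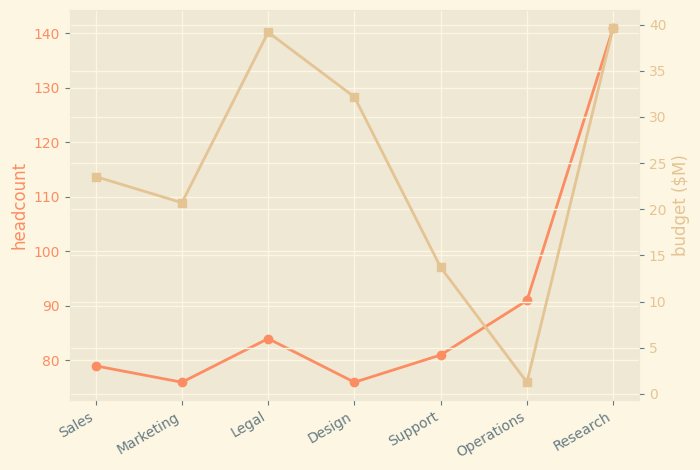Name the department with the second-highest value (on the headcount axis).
Top 3 (on the headcount axis): Research ≈ 140, Operations ≈ 90, Legal ≈ 80.

Operations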